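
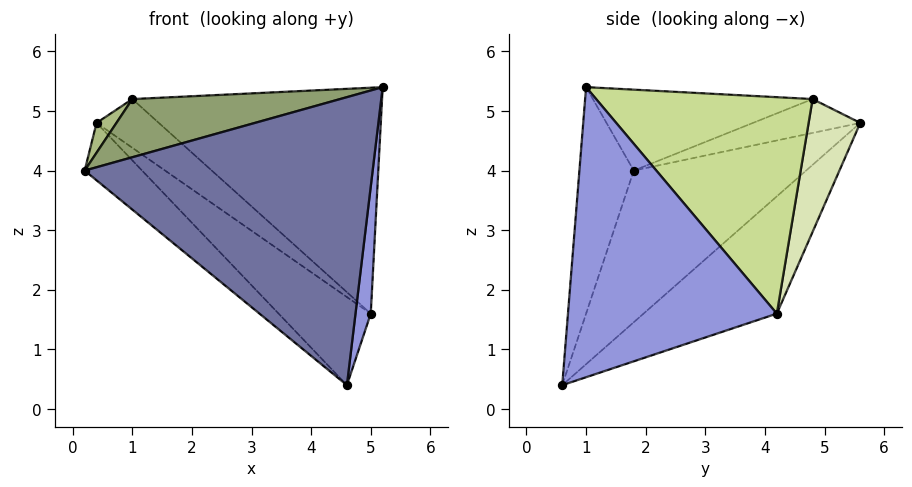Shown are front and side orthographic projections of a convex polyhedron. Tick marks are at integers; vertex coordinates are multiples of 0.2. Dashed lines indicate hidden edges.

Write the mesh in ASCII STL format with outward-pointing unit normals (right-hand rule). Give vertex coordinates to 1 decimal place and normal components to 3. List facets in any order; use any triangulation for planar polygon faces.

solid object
 facet normal -0.185 -0.978 0.100
  outer loop
   vertex 4.6 0.6 0.4
   vertex 5.2 1.0 5.4
   vertex 0.2 1.8 4.0
  endloop
 endfacet
 facet normal -0.588 0.196 -0.784
  outer loop
   vertex 4.6 0.6 0.4
   vertex 0.2 1.8 4.0
   vertex 0.4 5.6 4.8
  endloop
 endfacet
 facet normal 0.991 -0.072 -0.113
  outer loop
   vertex 5.0 4.2 1.6
   vertex 5.2 1.0 5.4
   vertex 4.6 0.6 0.4
  endloop
 endfacet
 facet normal -0.471 0.326 -0.820
  outer loop
   vertex 5.0 4.2 1.6
   vertex 4.6 0.6 0.4
   vertex 0.4 5.6 4.8
  endloop
 endfacet
 facet normal -0.300 -0.284 0.911
  outer loop
   vertex 1.0 4.8 5.2
   vertex 0.2 1.8 4.0
   vertex 5.2 1.0 5.4
  endloop
 endfacet
 facet normal -0.658 -0.122 0.743
  outer loop
   vertex 1.0 4.8 5.2
   vertex 0.4 5.6 4.8
   vertex 0.2 1.8 4.0
  endloop
 endfacet
 facet normal 0.561 0.647 0.516
  outer loop
   vertex 1.0 4.8 5.2
   vertex 5.2 1.0 5.4
   vertex 5.0 4.2 1.6
  endloop
 endfacet
 facet normal 0.552 0.665 0.503
  outer loop
   vertex 1.0 4.8 5.2
   vertex 5.0 4.2 1.6
   vertex 0.4 5.6 4.8
  endloop
 endfacet
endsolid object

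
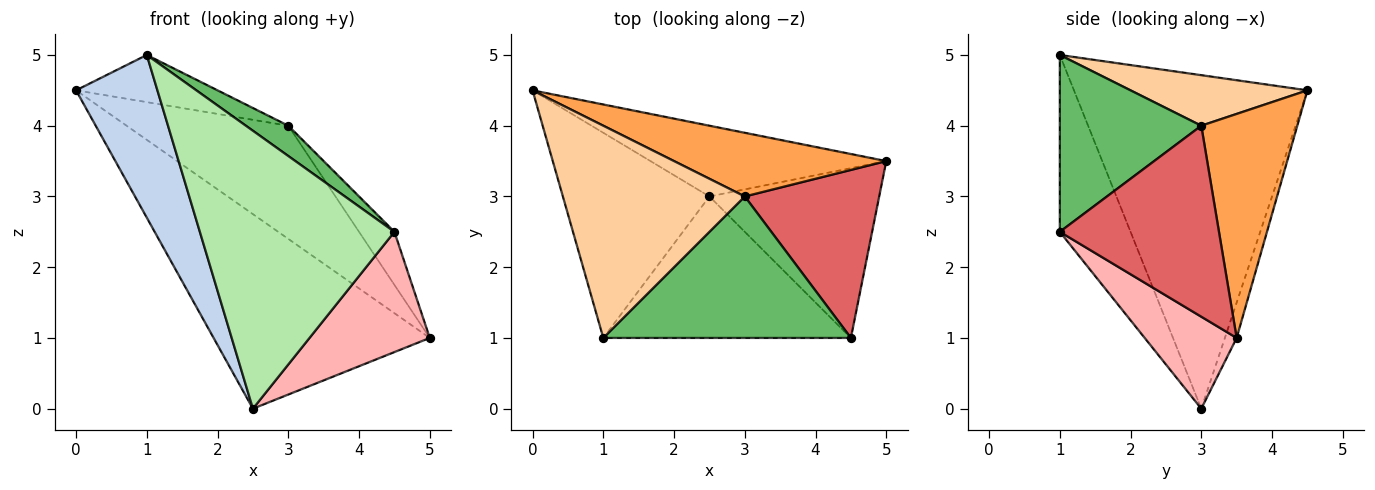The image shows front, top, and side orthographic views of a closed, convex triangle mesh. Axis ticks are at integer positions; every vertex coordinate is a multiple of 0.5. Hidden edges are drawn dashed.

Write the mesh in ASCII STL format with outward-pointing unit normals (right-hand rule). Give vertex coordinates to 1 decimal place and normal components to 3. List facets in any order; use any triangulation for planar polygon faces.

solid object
 facet normal -0.051 0.939 -0.341
  outer loop
   vertex 2.5 3.0 0.0
   vertex 0.0 4.5 4.5
   vertex 5.0 3.5 1.0
  endloop
 endfacet
 facet normal -0.872 -0.304 -0.383
  outer loop
   vertex 2.5 3.0 0.0
   vertex 1.0 1.0 5.0
   vertex 0.0 4.5 4.5
  endloop
 endfacet
 facet normal 0.460 0.774 0.435
  outer loop
   vertex 3.0 3.0 4.0
   vertex 5.0 3.5 1.0
   vertex 0.0 4.5 4.5
  endloop
 endfacet
 facet normal 0.262 0.209 0.942
  outer loop
   vertex 3.0 3.0 4.0
   vertex 0.0 4.5 4.5
   vertex 1.0 1.0 5.0
  endloop
 endfacet
 facet normal 0.573 -0.172 0.802
  outer loop
   vertex 4.5 1.0 2.5
   vertex 3.0 3.0 4.0
   vertex 1.0 1.0 5.0
  endloop
 endfacet
 facet normal -0.308 -0.848 -0.432
  outer loop
   vertex 4.5 1.0 2.5
   vertex 1.0 1.0 5.0
   vertex 2.5 3.0 0.0
  endloop
 endfacet
 facet normal 0.805 0.179 0.566
  outer loop
   vertex 4.5 1.0 2.5
   vertex 5.0 3.5 1.0
   vertex 3.0 3.0 4.0
  endloop
 endfacet
 facet normal 0.404 -0.529 -0.746
  outer loop
   vertex 4.5 1.0 2.5
   vertex 2.5 3.0 0.0
   vertex 5.0 3.5 1.0
  endloop
 endfacet
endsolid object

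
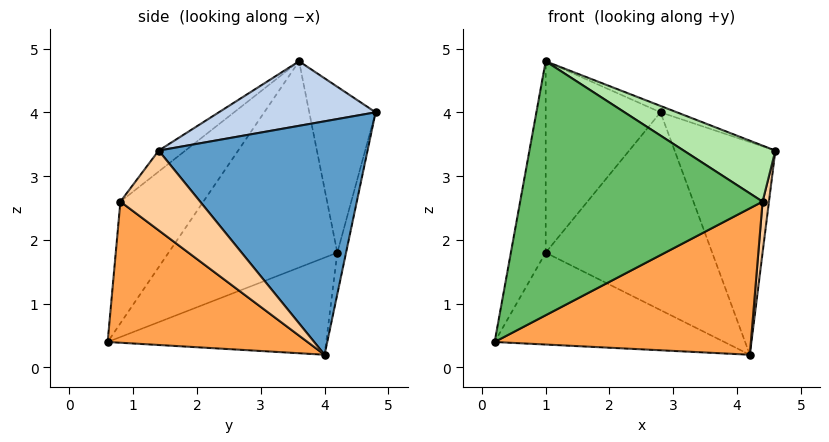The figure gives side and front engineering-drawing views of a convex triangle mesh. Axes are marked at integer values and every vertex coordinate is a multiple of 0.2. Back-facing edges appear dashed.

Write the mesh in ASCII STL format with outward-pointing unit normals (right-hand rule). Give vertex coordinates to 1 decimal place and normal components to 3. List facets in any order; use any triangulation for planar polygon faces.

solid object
 facet normal 0.876 0.422 0.234
  outer loop
   vertex 4.2 4.0 0.2
   vertex 2.8 4.8 4.0
   vertex 4.6 1.4 3.4
  endloop
 endfacet
 facet normal 0.383 0.040 0.923
  outer loop
   vertex 1.0 3.6 4.8
   vertex 4.6 1.4 3.4
   vertex 2.8 4.8 4.0
  endloop
 endfacet
 facet normal 0.413 -0.530 -0.741
  outer loop
   vertex 4.4 0.8 2.6
   vertex 0.2 0.6 0.4
   vertex 4.2 4.0 0.2
  endloop
 endfacet
 facet normal 0.979 -0.078 -0.186
  outer loop
   vertex 4.4 0.8 2.6
   vertex 4.2 4.0 0.2
   vertex 4.6 1.4 3.4
  endloop
 endfacet
 facet normal -0.265 -0.774 0.576
  outer loop
   vertex 4.4 0.8 2.6
   vertex 1.0 3.6 4.8
   vertex 0.2 0.6 0.4
  endloop
 endfacet
 facet normal -0.219 -0.753 0.620
  outer loop
   vertex 4.4 0.8 2.6
   vertex 4.6 1.4 3.4
   vertex 1.0 3.6 4.8
  endloop
 endfacet
 facet normal -0.388 0.408 -0.827
  outer loop
   vertex 1.0 4.2 1.8
   vertex 4.2 4.0 0.2
   vertex 0.2 0.6 0.4
  endloop
 endfacet
 facet normal -0.051 0.973 -0.224
  outer loop
   vertex 1.0 4.2 1.8
   vertex 2.8 4.8 4.0
   vertex 4.2 4.0 0.2
  endloop
 endfacet
 facet normal -0.979 0.202 0.040
  outer loop
   vertex 1.0 4.2 1.8
   vertex 0.2 0.6 0.4
   vertex 1.0 3.6 4.8
  endloop
 endfacet
 facet normal -0.493 0.853 0.171
  outer loop
   vertex 1.0 4.2 1.8
   vertex 1.0 3.6 4.8
   vertex 2.8 4.8 4.0
  endloop
 endfacet
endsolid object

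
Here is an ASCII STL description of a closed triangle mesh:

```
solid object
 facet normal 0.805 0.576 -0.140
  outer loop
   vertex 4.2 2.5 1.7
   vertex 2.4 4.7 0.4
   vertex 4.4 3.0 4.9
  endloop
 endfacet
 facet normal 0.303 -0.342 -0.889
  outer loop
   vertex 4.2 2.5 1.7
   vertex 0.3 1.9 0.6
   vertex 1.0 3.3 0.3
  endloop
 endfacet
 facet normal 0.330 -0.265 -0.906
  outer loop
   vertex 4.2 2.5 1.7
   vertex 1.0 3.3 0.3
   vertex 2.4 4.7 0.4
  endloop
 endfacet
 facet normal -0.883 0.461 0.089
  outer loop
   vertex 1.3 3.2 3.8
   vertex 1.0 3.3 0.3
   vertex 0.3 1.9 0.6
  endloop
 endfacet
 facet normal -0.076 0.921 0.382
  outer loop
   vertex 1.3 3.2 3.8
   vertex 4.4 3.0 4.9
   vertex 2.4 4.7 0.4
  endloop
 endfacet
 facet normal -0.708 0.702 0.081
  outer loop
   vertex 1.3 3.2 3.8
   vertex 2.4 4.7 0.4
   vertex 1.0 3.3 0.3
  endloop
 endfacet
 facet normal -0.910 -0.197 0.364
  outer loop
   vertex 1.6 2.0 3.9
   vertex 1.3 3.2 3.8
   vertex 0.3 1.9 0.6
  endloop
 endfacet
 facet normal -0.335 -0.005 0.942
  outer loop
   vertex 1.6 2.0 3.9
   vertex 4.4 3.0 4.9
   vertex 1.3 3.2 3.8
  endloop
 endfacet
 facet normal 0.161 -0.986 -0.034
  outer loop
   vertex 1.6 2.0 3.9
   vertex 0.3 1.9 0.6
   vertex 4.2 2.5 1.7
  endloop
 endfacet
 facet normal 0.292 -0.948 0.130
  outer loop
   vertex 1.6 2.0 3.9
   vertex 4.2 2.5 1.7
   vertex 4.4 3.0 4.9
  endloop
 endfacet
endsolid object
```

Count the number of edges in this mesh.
15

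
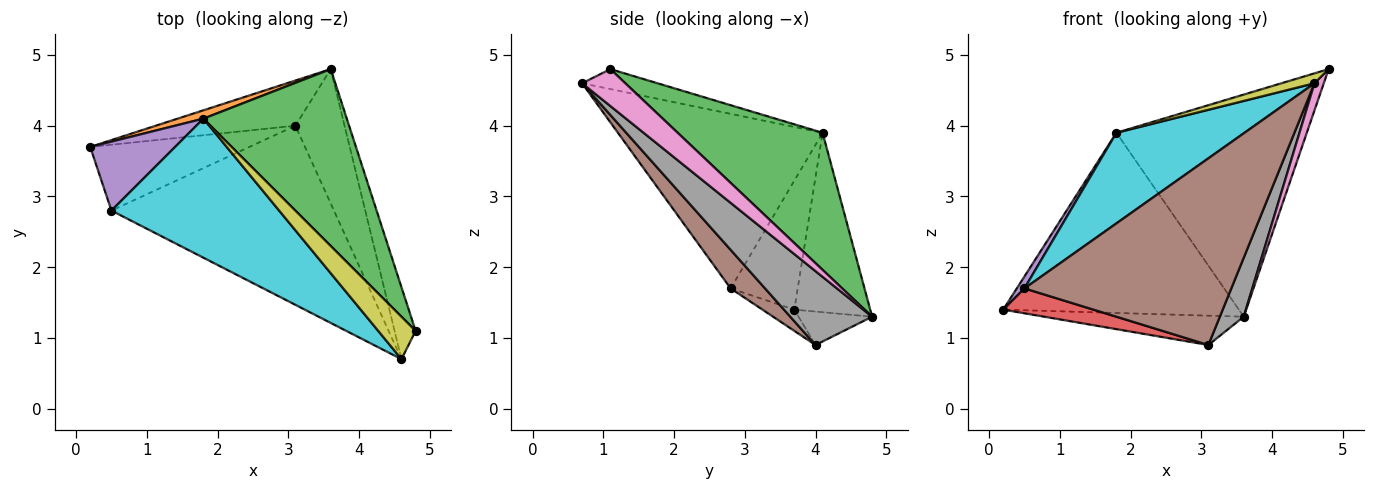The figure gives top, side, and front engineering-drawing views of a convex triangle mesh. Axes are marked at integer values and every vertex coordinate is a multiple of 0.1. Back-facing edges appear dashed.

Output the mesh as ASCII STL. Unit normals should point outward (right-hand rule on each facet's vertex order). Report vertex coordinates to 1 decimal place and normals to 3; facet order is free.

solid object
 facet normal -0.197 0.534 -0.822
  outer loop
   vertex 3.1 4.0 0.9
   vertex 0.2 3.7 1.4
   vertex 3.6 4.8 1.3
  endloop
 endfacet
 facet normal -0.306 0.951 0.044
  outer loop
   vertex 1.8 4.1 3.9
   vertex 3.6 4.8 1.3
   vertex 0.2 3.7 1.4
  endloop
 endfacet
 facet normal 0.512 0.672 0.535
  outer loop
   vertex 1.8 4.1 3.9
   vertex 4.8 1.1 4.8
   vertex 3.6 4.8 1.3
  endloop
 endfacet
 facet normal -0.124 -0.351 -0.928
  outer loop
   vertex 0.5 2.8 1.7
   vertex 0.2 3.7 1.4
   vertex 3.1 4.0 0.9
  endloop
 endfacet
 facet normal -0.832 -0.095 0.547
  outer loop
   vertex 0.5 2.8 1.7
   vertex 1.8 4.1 3.9
   vertex 0.2 3.7 1.4
  endloop
 endfacet
 facet normal 0.119 -0.716 -0.687
  outer loop
   vertex 4.6 0.7 4.6
   vertex 0.5 2.8 1.7
   vertex 3.1 4.0 0.9
  endloop
 endfacet
 facet normal 0.854 -0.184 -0.487
  outer loop
   vertex 4.6 0.7 4.6
   vertex 3.6 4.8 1.3
   vertex 4.8 1.1 4.8
  endloop
 endfacet
 facet normal 0.809 -0.236 -0.539
  outer loop
   vertex 4.6 0.7 4.6
   vertex 3.1 4.0 0.9
   vertex 3.6 4.8 1.3
  endloop
 endfacet
 facet normal -0.461 -0.202 0.864
  outer loop
   vertex 4.6 0.7 4.6
   vertex 4.8 1.1 4.8
   vertex 1.8 4.1 3.9
  endloop
 endfacet
 facet normal -0.657 -0.411 0.631
  outer loop
   vertex 4.6 0.7 4.6
   vertex 1.8 4.1 3.9
   vertex 0.5 2.8 1.7
  endloop
 endfacet
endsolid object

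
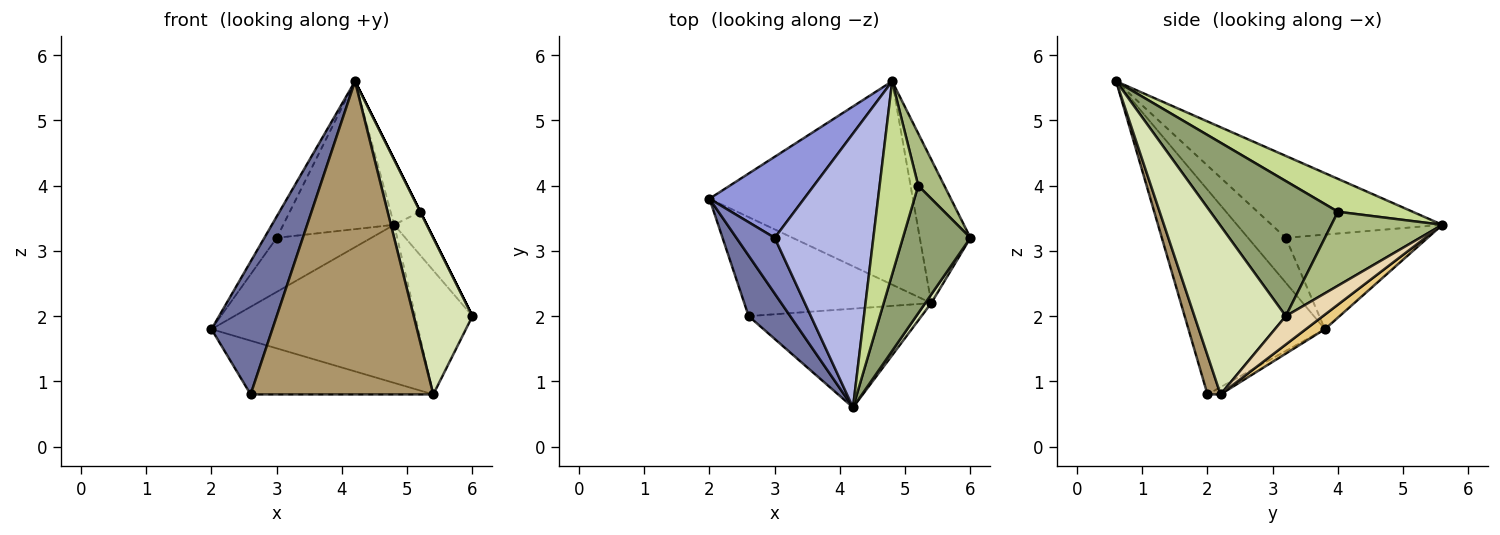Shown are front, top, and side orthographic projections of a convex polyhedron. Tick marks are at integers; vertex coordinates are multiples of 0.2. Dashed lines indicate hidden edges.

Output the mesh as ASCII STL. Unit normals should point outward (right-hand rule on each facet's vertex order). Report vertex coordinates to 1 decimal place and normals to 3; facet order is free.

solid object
 facet normal -0.898 -0.401 0.182
  outer loop
   vertex 2.6 2.0 0.8
   vertex 4.2 0.6 5.6
   vertex 2.0 3.8 1.8
  endloop
 endfacet
 facet normal -0.738 0.241 0.630
  outer loop
   vertex 3.0 3.2 3.2
   vertex 2.0 3.8 1.8
   vertex 4.2 0.6 5.6
  endloop
 endfacet
 facet normal -0.640 0.426 0.640
  outer loop
   vertex 3.0 3.2 3.2
   vertex 4.8 5.6 3.4
   vertex 2.0 3.8 1.8
  endloop
 endfacet
 facet normal -0.590 0.383 0.710
  outer loop
   vertex 3.0 3.2 3.2
   vertex 4.2 0.6 5.6
   vertex 4.8 5.6 3.4
  endloop
 endfacet
 facet normal 0.894 0.000 0.447
  outer loop
   vertex 5.2 4.0 3.6
   vertex 4.2 0.6 5.6
   vertex 6.0 3.2 2.0
  endloop
 endfacet
 facet normal 0.909 0.267 0.321
  outer loop
   vertex 5.2 4.0 3.6
   vertex 6.0 3.2 2.0
   vertex 4.8 5.6 3.4
  endloop
 endfacet
 facet normal 0.628 0.249 0.737
  outer loop
   vertex 5.2 4.0 3.6
   vertex 4.8 5.6 3.4
   vertex 4.2 0.6 5.6
  endloop
 endfacet
 facet normal 0.841 -0.541 0.030
  outer loop
   vertex 5.4 2.2 0.8
   vertex 6.0 3.2 2.0
   vertex 4.2 0.6 5.6
  endloop
 endfacet
 facet normal 0.068 -0.951 -0.300
  outer loop
   vertex 5.4 2.2 0.8
   vertex 4.2 0.6 5.6
   vertex 2.6 2.0 0.8
  endloop
 endfacet
 facet normal -0.034 0.477 -0.878
  outer loop
   vertex 5.4 2.2 0.8
   vertex 2.6 2.0 0.8
   vertex 2.0 3.8 1.8
  endloop
 endfacet
 facet normal 0.057 0.613 -0.788
  outer loop
   vertex 5.4 2.2 0.8
   vertex 2.0 3.8 1.8
   vertex 4.8 5.6 3.4
  endloop
 endfacet
 facet normal 0.391 0.602 -0.697
  outer loop
   vertex 5.4 2.2 0.8
   vertex 4.8 5.6 3.4
   vertex 6.0 3.2 2.0
  endloop
 endfacet
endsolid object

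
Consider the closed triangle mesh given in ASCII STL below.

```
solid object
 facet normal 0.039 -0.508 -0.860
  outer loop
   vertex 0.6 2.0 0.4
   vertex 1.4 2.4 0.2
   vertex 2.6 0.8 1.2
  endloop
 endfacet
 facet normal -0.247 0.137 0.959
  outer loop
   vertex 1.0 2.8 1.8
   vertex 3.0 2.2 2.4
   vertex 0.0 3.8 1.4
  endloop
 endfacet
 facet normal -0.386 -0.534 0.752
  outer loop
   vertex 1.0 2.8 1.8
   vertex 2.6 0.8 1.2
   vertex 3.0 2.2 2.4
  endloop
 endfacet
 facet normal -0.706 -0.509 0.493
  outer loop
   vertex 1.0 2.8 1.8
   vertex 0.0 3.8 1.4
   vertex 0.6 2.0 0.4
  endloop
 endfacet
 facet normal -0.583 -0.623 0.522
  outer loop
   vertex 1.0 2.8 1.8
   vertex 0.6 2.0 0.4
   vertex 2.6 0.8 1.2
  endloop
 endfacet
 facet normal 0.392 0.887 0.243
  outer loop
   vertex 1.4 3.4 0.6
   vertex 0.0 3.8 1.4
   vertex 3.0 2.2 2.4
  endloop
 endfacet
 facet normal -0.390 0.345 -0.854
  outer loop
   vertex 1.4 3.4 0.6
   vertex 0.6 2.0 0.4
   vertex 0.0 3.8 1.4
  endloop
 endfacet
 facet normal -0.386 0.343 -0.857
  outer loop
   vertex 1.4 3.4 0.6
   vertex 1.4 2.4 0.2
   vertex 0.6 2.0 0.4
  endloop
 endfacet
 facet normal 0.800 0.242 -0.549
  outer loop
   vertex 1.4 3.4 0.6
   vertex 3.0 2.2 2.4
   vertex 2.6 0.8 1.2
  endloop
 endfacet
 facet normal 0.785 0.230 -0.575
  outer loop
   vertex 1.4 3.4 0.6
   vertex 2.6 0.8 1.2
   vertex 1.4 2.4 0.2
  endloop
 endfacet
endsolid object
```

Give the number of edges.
15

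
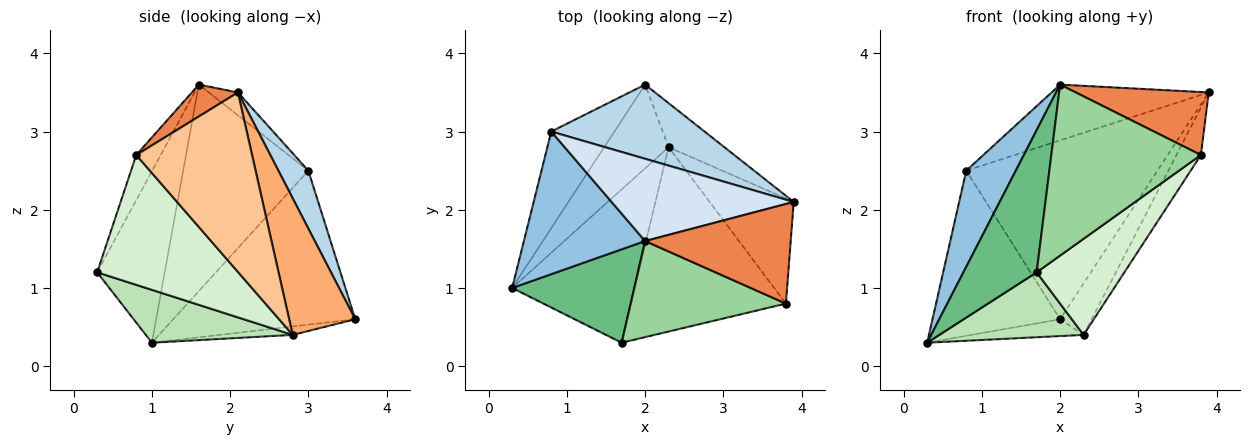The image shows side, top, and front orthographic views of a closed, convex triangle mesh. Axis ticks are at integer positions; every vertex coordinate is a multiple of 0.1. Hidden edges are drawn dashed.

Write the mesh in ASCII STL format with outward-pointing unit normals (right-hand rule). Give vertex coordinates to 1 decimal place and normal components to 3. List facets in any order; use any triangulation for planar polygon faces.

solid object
 facet normal -0.776 0.544 -0.318
  outer loop
   vertex 0.8 3.0 2.5
   vertex 2.0 3.6 0.6
   vertex 0.3 1.0 0.3
  endloop
 endfacet
 facet normal -0.816 -0.323 0.479
  outer loop
   vertex 0.8 3.0 2.5
   vertex 0.3 1.0 0.3
   vertex 2.0 1.6 3.6
  endloop
 endfacet
 facet normal 0.143 0.914 0.379
  outer loop
   vertex 0.8 3.0 2.5
   vertex 3.9 2.1 3.5
   vertex 2.0 3.6 0.6
  endloop
 endfacet
 facet normal -0.104 0.558 0.823
  outer loop
   vertex 0.8 3.0 2.5
   vertex 2.0 1.6 3.6
   vertex 3.9 2.1 3.5
  endloop
 endfacet
 facet normal 0.182 -0.525 0.831
  outer loop
   vertex 3.8 0.8 2.7
   vertex 3.9 2.1 3.5
   vertex 2.0 1.6 3.6
  endloop
 endfacet
 facet normal 0.847 0.404 -0.346
  outer loop
   vertex 2.3 2.8 0.4
   vertex 2.0 3.6 0.6
   vertex 3.9 2.1 3.5
  endloop
 endfacet
 facet normal 0.889 0.188 -0.417
  outer loop
   vertex 2.3 2.8 0.4
   vertex 3.9 2.1 3.5
   vertex 3.8 0.8 2.7
  endloop
 endfacet
 facet normal -0.127 0.195 -0.972
  outer loop
   vertex 2.3 2.8 0.4
   vertex 0.3 1.0 0.3
   vertex 2.0 3.6 0.6
  endloop
 endfacet
 facet normal -0.611 -0.662 0.435
  outer loop
   vertex 1.7 0.3 1.2
   vertex 2.0 1.6 3.6
   vertex 0.3 1.0 0.3
  endloop
 endfacet
 facet normal -0.141 -0.863 0.485
  outer loop
   vertex 1.7 0.3 1.2
   vertex 3.8 0.8 2.7
   vertex 2.0 1.6 3.6
  endloop
 endfacet
 facet normal 0.369 -0.362 -0.856
  outer loop
   vertex 1.7 0.3 1.2
   vertex 0.3 1.0 0.3
   vertex 2.3 2.8 0.4
  endloop
 endfacet
 facet normal 0.597 -0.371 -0.712
  outer loop
   vertex 1.7 0.3 1.2
   vertex 2.3 2.8 0.4
   vertex 3.8 0.8 2.7
  endloop
 endfacet
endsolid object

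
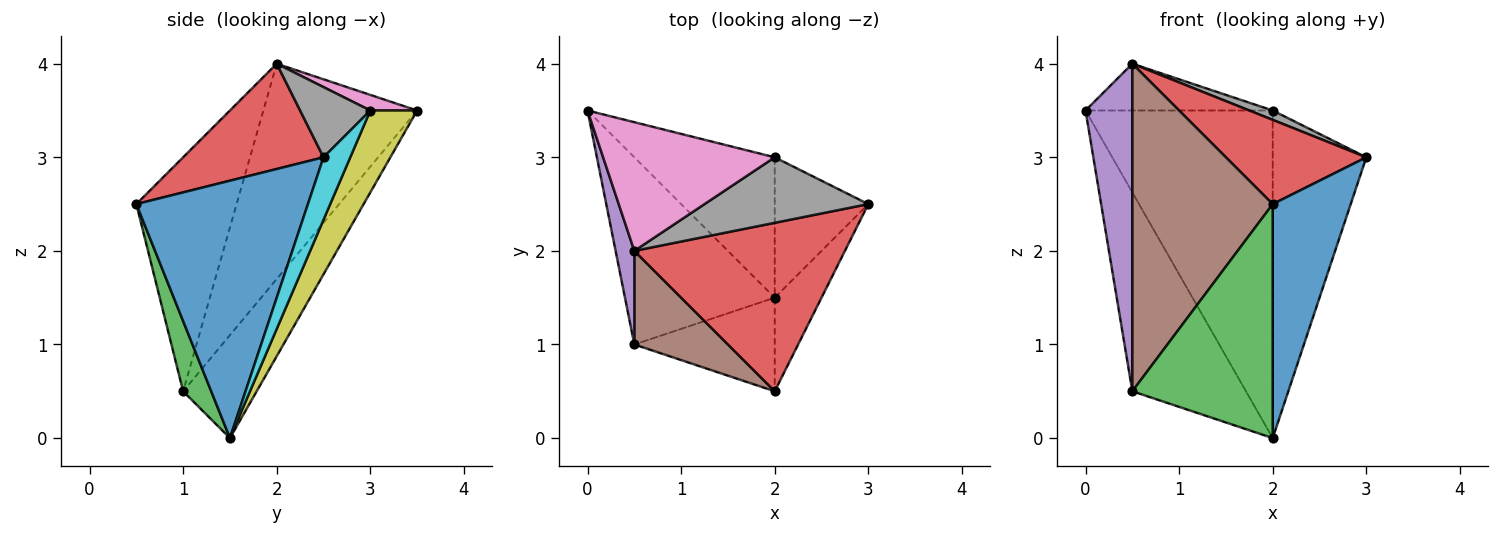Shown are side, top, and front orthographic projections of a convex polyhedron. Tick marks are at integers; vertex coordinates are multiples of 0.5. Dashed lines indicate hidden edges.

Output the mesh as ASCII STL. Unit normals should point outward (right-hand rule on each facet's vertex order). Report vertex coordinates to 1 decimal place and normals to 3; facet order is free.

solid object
 facet normal 0.898 -0.408 -0.163
  outer loop
   vertex 2.0 1.5 0.0
   vertex 3.0 2.5 3.0
   vertex 2.0 0.5 2.5
  endloop
 endfacet
 facet normal -0.426 0.659 -0.620
  outer loop
   vertex 0.5 1.0 0.5
   vertex 0.0 3.5 3.5
   vertex 2.0 1.5 0.0
  endloop
 endfacet
 facet normal 0.183 -0.913 -0.365
  outer loop
   vertex 0.5 1.0 0.5
   vertex 2.0 1.5 0.0
   vertex 2.0 0.5 2.5
  endloop
 endfacet
 facet normal 0.408 -0.408 0.816
  outer loop
   vertex 0.5 2.0 4.0
   vertex 2.0 0.5 2.5
   vertex 3.0 2.5 3.0
  endloop
 endfacet
 facet normal -0.953 -0.290 0.083
  outer loop
   vertex 0.5 2.0 4.0
   vertex 0.0 3.5 3.5
   vertex 0.5 1.0 0.5
  endloop
 endfacet
 facet normal -0.566 -0.793 0.226
  outer loop
   vertex 0.5 2.0 4.0
   vertex 0.5 1.0 0.5
   vertex 2.0 0.5 2.5
  endloop
 endfacet
 facet normal 0.085 0.341 0.936
  outer loop
   vertex 2.0 3.0 3.5
   vertex 0.0 3.5 3.5
   vertex 0.5 2.0 4.0
  endloop
 endfacet
 facet normal 0.391 -0.130 0.911
  outer loop
   vertex 2.0 3.0 3.5
   vertex 0.5 2.0 4.0
   vertex 3.0 2.5 3.0
  endloop
 endfacet
 facet normal 0.224 0.896 -0.384
  outer loop
   vertex 2.0 3.0 3.5
   vertex 2.0 1.5 0.0
   vertex 0.0 3.5 3.5
  endloop
 endfacet
 facet normal 0.254 0.889 -0.381
  outer loop
   vertex 2.0 3.0 3.5
   vertex 3.0 2.5 3.0
   vertex 2.0 1.5 0.0
  endloop
 endfacet
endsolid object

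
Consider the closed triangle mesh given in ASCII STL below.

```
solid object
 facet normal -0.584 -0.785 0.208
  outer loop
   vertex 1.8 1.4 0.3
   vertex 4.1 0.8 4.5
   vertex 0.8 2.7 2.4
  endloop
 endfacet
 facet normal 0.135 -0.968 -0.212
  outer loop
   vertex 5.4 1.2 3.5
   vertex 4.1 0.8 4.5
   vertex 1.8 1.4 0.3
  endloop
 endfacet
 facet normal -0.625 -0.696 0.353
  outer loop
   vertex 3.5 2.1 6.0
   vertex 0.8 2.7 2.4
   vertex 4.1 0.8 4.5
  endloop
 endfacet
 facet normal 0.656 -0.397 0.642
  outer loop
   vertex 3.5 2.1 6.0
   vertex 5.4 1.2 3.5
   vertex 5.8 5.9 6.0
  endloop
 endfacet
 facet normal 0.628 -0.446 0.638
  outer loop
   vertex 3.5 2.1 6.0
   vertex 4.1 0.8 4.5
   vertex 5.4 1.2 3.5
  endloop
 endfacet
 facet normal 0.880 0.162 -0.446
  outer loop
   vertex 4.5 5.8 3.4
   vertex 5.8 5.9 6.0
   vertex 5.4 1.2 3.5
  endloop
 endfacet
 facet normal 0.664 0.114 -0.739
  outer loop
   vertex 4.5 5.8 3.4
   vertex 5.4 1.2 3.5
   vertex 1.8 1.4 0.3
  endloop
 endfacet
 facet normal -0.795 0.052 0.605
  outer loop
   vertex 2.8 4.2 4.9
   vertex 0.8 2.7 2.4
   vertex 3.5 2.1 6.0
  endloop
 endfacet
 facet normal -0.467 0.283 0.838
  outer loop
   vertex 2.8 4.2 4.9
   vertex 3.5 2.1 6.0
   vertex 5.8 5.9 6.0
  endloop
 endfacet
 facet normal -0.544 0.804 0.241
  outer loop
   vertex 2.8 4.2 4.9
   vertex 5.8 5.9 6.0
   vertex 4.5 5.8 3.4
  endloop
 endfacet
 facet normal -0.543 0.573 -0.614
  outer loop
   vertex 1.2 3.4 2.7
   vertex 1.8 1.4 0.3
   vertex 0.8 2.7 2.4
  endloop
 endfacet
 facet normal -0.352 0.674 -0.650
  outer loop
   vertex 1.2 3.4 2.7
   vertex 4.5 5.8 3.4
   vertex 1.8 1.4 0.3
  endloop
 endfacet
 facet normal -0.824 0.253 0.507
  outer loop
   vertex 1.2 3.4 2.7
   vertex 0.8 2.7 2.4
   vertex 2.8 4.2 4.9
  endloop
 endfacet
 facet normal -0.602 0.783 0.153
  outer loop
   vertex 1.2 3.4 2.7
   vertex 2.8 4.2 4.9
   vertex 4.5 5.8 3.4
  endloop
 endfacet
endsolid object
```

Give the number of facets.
14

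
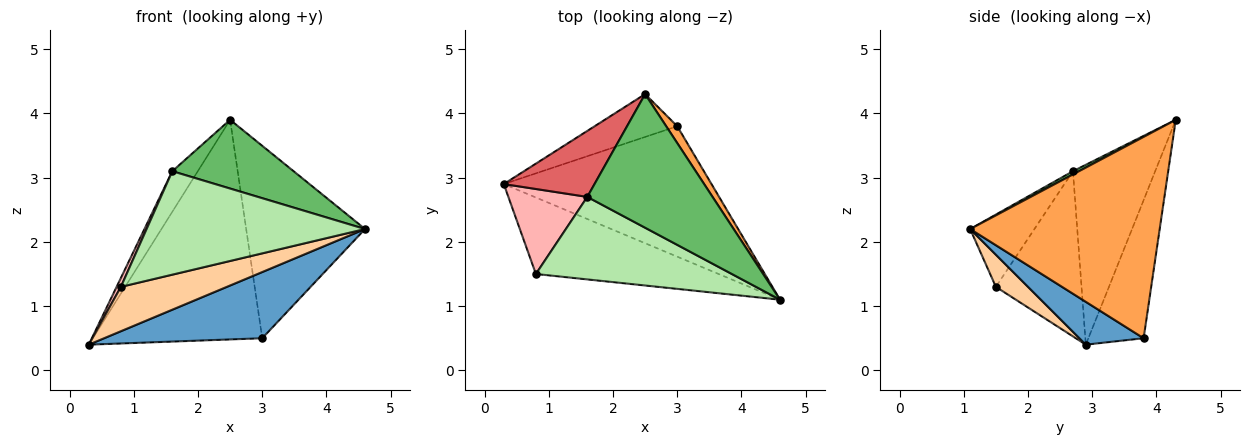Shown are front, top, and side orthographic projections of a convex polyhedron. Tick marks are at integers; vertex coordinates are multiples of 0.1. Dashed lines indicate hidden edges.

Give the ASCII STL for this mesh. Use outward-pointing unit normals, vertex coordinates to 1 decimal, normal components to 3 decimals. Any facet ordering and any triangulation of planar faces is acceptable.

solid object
 facet normal 0.181 -0.445 -0.877
  outer loop
   vertex 3.0 3.8 0.5
   vertex 4.6 1.1 2.2
   vertex 0.3 2.9 0.4
  endloop
 endfacet
 facet normal -0.305 0.935 -0.182
  outer loop
   vertex 3.0 3.8 0.5
   vertex 0.3 2.9 0.4
   vertex 2.5 4.3 3.9
  endloop
 endfacet
 facet normal 0.846 0.531 0.046
  outer loop
   vertex 3.0 3.8 0.5
   vertex 2.5 4.3 3.9
   vertex 4.6 1.1 2.2
  endloop
 endfacet
 facet normal 0.150 -0.496 -0.855
  outer loop
   vertex 0.8 1.5 1.3
   vertex 0.3 2.9 0.4
   vertex 4.6 1.1 2.2
  endloop
 endfacet
 facet normal 0.023 -0.457 0.889
  outer loop
   vertex 1.6 2.7 3.1
   vertex 4.6 1.1 2.2
   vertex 2.5 4.3 3.9
  endloop
 endfacet
 facet normal -0.224 -0.762 0.608
  outer loop
   vertex 1.6 2.7 3.1
   vertex 0.8 1.5 1.3
   vertex 4.6 1.1 2.2
  endloop
 endfacet
 facet normal -0.860 0.267 0.434
  outer loop
   vertex 1.6 2.7 3.1
   vertex 2.5 4.3 3.9
   vertex 0.3 2.9 0.4
  endloop
 endfacet
 facet normal -0.901 -0.045 0.431
  outer loop
   vertex 1.6 2.7 3.1
   vertex 0.3 2.9 0.4
   vertex 0.8 1.5 1.3
  endloop
 endfacet
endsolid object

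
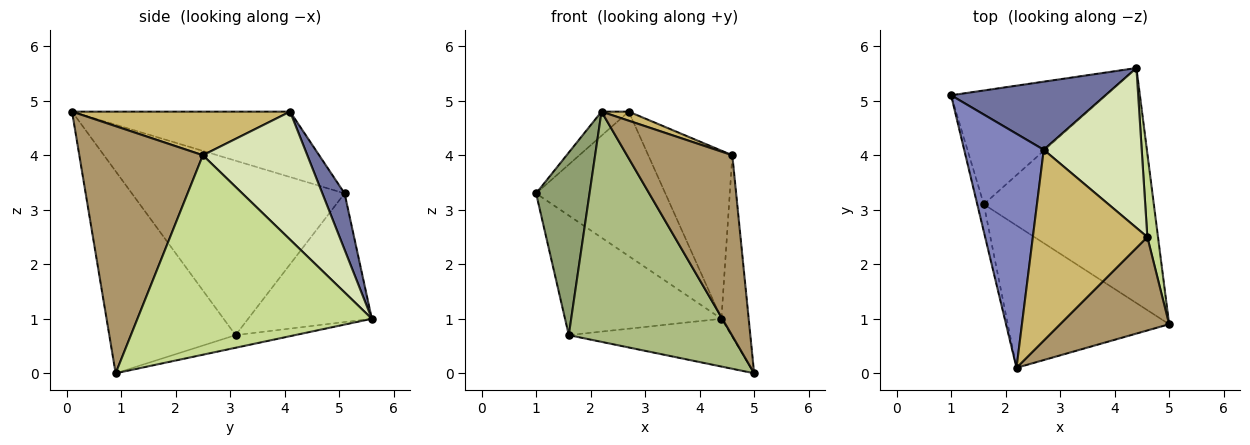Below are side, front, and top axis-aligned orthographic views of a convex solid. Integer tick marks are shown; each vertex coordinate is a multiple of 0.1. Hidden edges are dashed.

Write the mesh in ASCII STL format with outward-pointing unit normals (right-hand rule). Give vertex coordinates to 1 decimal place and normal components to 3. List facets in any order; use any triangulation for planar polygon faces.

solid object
 facet normal 0.154 0.894 0.422
  outer loop
   vertex 2.7 4.1 4.8
   vertex 4.4 5.6 1.0
   vertex 1.0 5.1 3.3
  endloop
 endfacet
 facet normal -0.633 0.079 0.770
  outer loop
   vertex 2.7 4.1 4.8
   vertex 1.0 5.1 3.3
   vertex 2.2 0.1 4.8
  endloop
 endfacet
 facet normal -0.497 0.629 -0.598
  outer loop
   vertex 1.6 3.1 0.7
   vertex 1.0 5.1 3.3
   vertex 4.4 5.6 1.0
  endloop
 endfacet
 facet normal -0.073 0.199 -0.977
  outer loop
   vertex 1.6 3.1 0.7
   vertex 4.4 5.6 1.0
   vertex 5.0 0.9 0.0
  endloop
 endfacet
 facet normal -0.969 -0.244 -0.036
  outer loop
   vertex 1.6 3.1 0.7
   vertex 2.2 0.1 4.8
   vertex 1.0 5.1 3.3
  endloop
 endfacet
 facet normal -0.550 -0.710 -0.439
  outer loop
   vertex 1.6 3.1 0.7
   vertex 5.0 0.9 0.0
   vertex 2.2 0.1 4.8
  endloop
 endfacet
 facet normal 0.992 0.115 0.053
  outer loop
   vertex 4.6 2.5 4.0
   vertex 5.0 0.9 0.0
   vertex 4.4 5.6 1.0
  endloop
 endfacet
 facet normal 0.669 0.539 0.512
  outer loop
   vertex 4.6 2.5 4.0
   vertex 4.4 5.6 1.0
   vertex 2.7 4.1 4.8
  endloop
 endfacet
 facet normal 0.721 -0.615 0.318
  outer loop
   vertex 4.6 2.5 4.0
   vertex 2.2 0.1 4.8
   vertex 5.0 0.9 0.0
  endloop
 endfacet
 facet normal 0.356 -0.044 0.934
  outer loop
   vertex 4.6 2.5 4.0
   vertex 2.7 4.1 4.8
   vertex 2.2 0.1 4.8
  endloop
 endfacet
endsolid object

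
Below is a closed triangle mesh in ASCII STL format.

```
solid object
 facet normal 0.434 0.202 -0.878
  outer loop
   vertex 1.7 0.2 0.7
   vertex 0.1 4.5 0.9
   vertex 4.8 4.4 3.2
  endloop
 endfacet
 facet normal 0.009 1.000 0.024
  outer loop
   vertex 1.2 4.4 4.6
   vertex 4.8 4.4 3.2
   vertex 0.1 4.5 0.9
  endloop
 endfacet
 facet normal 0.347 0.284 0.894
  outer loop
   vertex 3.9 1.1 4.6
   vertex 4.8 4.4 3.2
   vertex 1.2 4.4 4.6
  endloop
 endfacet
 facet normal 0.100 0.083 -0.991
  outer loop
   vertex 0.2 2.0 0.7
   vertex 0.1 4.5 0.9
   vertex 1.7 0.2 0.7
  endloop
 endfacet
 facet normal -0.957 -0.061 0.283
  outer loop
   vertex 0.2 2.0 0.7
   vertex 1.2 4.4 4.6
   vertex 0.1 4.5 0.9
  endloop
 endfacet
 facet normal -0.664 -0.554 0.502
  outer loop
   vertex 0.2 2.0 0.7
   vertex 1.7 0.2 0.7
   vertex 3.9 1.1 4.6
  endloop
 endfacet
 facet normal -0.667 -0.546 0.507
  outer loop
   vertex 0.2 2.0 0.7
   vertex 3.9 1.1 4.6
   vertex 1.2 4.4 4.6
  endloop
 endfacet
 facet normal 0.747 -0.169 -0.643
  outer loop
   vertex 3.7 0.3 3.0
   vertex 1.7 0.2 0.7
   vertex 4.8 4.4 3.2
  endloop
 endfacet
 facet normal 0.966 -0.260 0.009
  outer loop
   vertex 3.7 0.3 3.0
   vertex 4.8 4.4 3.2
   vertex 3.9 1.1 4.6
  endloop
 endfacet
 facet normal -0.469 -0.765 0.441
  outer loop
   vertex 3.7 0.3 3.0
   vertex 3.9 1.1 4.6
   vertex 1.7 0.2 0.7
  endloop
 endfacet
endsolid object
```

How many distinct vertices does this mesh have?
7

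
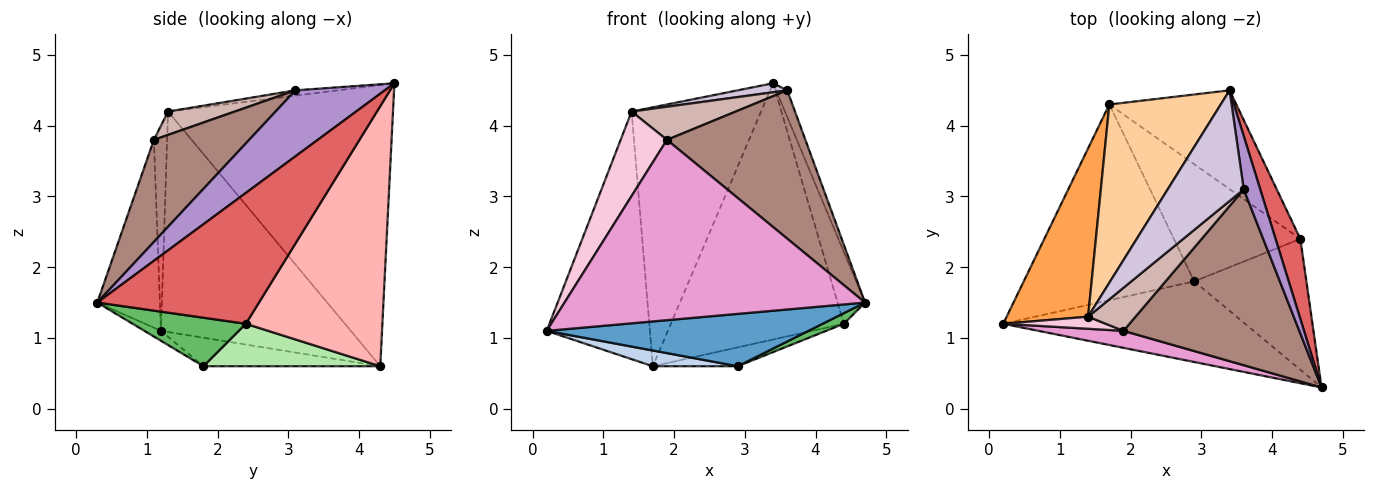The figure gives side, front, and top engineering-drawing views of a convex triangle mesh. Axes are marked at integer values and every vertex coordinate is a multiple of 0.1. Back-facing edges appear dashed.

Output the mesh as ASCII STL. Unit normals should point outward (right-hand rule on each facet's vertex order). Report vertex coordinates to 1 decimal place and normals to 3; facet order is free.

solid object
 facet normal -0.034 -0.544 -0.838
  outer loop
   vertex 2.9 1.8 0.6
   vertex 4.7 0.3 1.5
   vertex 0.2 1.2 1.1
  endloop
 endfacet
 facet normal -0.165 -0.079 -0.983
  outer loop
   vertex 1.7 4.3 0.6
   vertex 2.9 1.8 0.6
   vertex 0.2 1.2 1.1
  endloop
 endfacet
 facet normal -0.836 0.454 0.309
  outer loop
   vertex 1.4 1.3 4.2
   vertex 1.7 4.3 0.6
   vertex 0.2 1.2 1.1
  endloop
 endfacet
 facet normal -0.820 0.472 0.325
  outer loop
   vertex 1.4 1.3 4.2
   vertex 3.4 4.5 4.6
   vertex 1.7 4.3 0.6
  endloop
 endfacet
 facet normal 0.396 -0.074 -0.915
  outer loop
   vertex 4.4 2.4 1.2
   vertex 4.7 0.3 1.5
   vertex 2.9 1.8 0.6
  endloop
 endfacet
 facet normal 0.314 0.151 -0.937
  outer loop
   vertex 4.4 2.4 1.2
   vertex 2.9 1.8 0.6
   vertex 1.7 4.3 0.6
  endloop
 endfacet
 facet normal 0.969 0.165 0.183
  outer loop
   vertex 4.4 2.4 1.2
   vertex 3.4 4.5 4.6
   vertex 4.7 0.3 1.5
  endloop
 endfacet
 facet normal 0.593 0.751 -0.290
  outer loop
   vertex 4.4 2.4 1.2
   vertex 1.7 4.3 0.6
   vertex 3.4 4.5 4.6
  endloop
 endfacet
 facet normal 0.963 0.120 0.241
  outer loop
   vertex 3.6 3.1 4.5
   vertex 4.7 0.3 1.5
   vertex 3.4 4.5 4.6
  endloop
 endfacet
 facet normal -0.069 -0.081 0.994
  outer loop
   vertex 3.6 3.1 4.5
   vertex 3.4 4.5 4.6
   vertex 1.4 1.3 4.2
  endloop
 endfacet
 facet normal 0.406 -0.589 0.699
  outer loop
   vertex 1.9 1.1 3.8
   vertex 4.7 0.3 1.5
   vertex 3.6 3.1 4.5
  endloop
 endfacet
 facet normal 0.364 -0.568 0.739
  outer loop
   vertex 1.9 1.1 3.8
   vertex 3.6 3.1 4.5
   vertex 1.4 1.3 4.2
  endloop
 endfacet
 facet normal -0.203 -0.975 0.092
  outer loop
   vertex 1.9 1.1 3.8
   vertex 0.2 1.2 1.1
   vertex 4.7 0.3 1.5
  endloop
 endfacet
 facet normal -0.272 -0.953 0.136
  outer loop
   vertex 1.9 1.1 3.8
   vertex 1.4 1.3 4.2
   vertex 0.2 1.2 1.1
  endloop
 endfacet
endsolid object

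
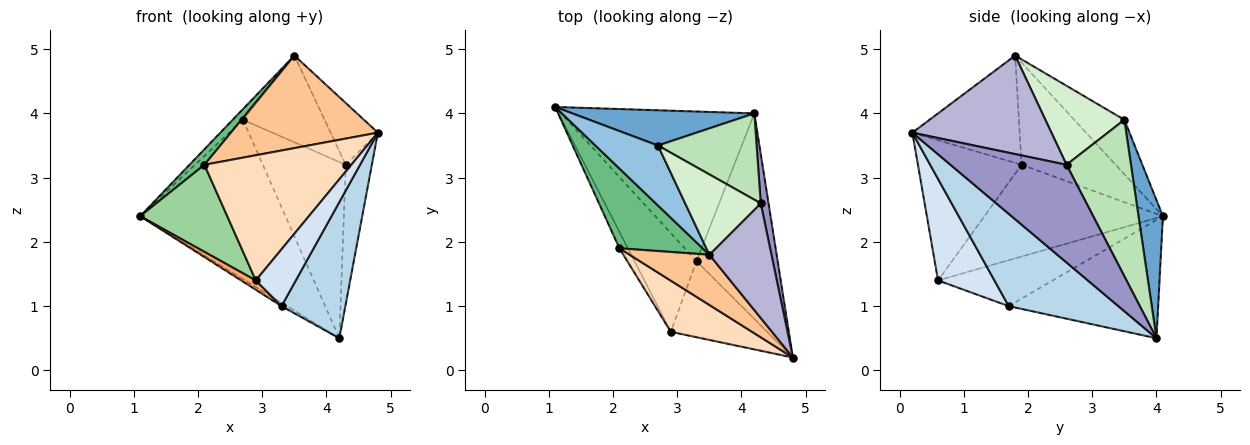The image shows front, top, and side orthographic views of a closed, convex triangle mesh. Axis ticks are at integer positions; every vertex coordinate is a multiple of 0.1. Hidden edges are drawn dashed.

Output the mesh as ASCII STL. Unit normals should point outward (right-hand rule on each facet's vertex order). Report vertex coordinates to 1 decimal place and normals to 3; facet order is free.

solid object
 facet normal 0.162 0.964 0.213
  outer loop
   vertex 2.7 3.5 3.9
   vertex 4.2 4.0 0.5
   vertex 1.1 4.1 2.4
  endloop
 endfacet
 facet normal -0.651 0.133 0.747
  outer loop
   vertex 2.7 3.5 3.9
   vertex 1.1 4.1 2.4
   vertex 3.5 1.8 4.9
  endloop
 endfacet
 facet normal 0.688 -0.401 -0.605
  outer loop
   vertex 3.3 1.7 1.0
   vertex 4.2 4.0 0.5
   vertex 4.8 0.2 3.7
  endloop
 endfacet
 facet normal 0.645 -0.457 -0.612
  outer loop
   vertex 3.3 1.7 1.0
   vertex 4.8 0.2 3.7
   vertex 2.9 0.6 1.4
  endloop
 endfacet
 facet normal -0.522 0.019 -0.853
  outer loop
   vertex 3.3 1.7 1.0
   vertex 1.1 4.1 2.4
   vertex 4.2 4.0 0.5
  endloop
 endfacet
 facet normal -0.593 -0.076 -0.802
  outer loop
   vertex 3.3 1.7 1.0
   vertex 2.9 0.6 1.4
   vertex 1.1 4.1 2.4
  endloop
 endfacet
 facet normal -0.540 -0.740 0.401
  outer loop
   vertex 2.1 1.9 3.2
   vertex 4.8 0.2 3.7
   vertex 3.5 1.8 4.9
  endloop
 endfacet
 facet normal -0.547 -0.775 0.317
  outer loop
   vertex 2.1 1.9 3.2
   vertex 2.9 0.6 1.4
   vertex 4.8 0.2 3.7
  endloop
 endfacet
 facet normal -0.770 -0.122 0.627
  outer loop
   vertex 2.1 1.9 3.2
   vertex 3.5 1.8 4.9
   vertex 1.1 4.1 2.4
  endloop
 endfacet
 facet normal -0.896 -0.437 -0.082
  outer loop
   vertex 2.1 1.9 3.2
   vertex 1.1 4.1 2.4
   vertex 2.9 0.6 1.4
  endloop
 endfacet
 facet normal 0.572 0.737 0.361
  outer loop
   vertex 4.3 2.6 3.2
   vertex 4.2 4.0 0.5
   vertex 2.7 3.5 3.9
  endloop
 endfacet
 facet normal 0.579 0.598 0.554
  outer loop
   vertex 4.3 2.6 3.2
   vertex 2.7 3.5 3.9
   vertex 3.5 1.8 4.9
  endloop
 endfacet
 facet normal 0.973 0.219 0.077
  outer loop
   vertex 4.3 2.6 3.2
   vertex 4.8 0.2 3.7
   vertex 4.2 4.0 0.5
  endloop
 endfacet
 facet normal 0.813 0.276 0.513
  outer loop
   vertex 4.3 2.6 3.2
   vertex 3.5 1.8 4.9
   vertex 4.8 0.2 3.7
  endloop
 endfacet
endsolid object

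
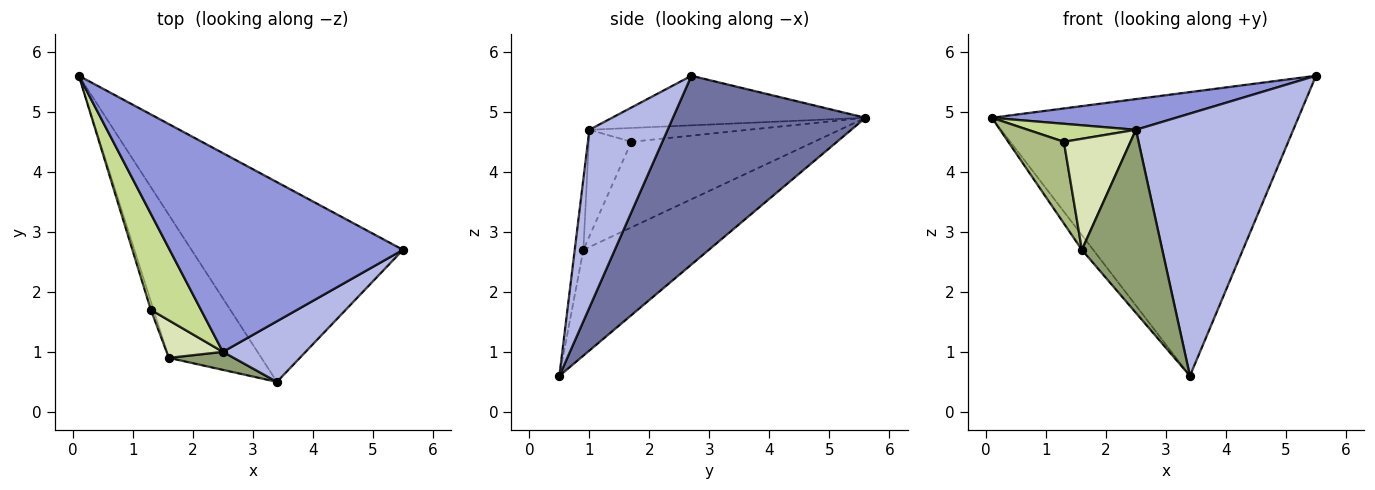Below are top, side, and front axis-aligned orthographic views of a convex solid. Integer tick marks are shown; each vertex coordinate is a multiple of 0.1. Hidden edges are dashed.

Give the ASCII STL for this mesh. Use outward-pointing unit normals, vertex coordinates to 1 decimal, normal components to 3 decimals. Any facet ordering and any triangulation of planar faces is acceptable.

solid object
 facet normal 0.457 0.727 -0.512
  outer loop
   vertex 3.4 0.5 0.6
   vertex 0.1 5.6 4.9
   vertex 5.5 2.7 5.6
  endloop
 endfacet
 facet normal -0.751 0.068 -0.657
  outer loop
   vertex 1.6 0.9 2.7
   vertex 0.1 5.6 4.9
   vertex 3.4 0.5 0.6
  endloop
 endfacet
 facet normal -0.206 -0.149 0.967
  outer loop
   vertex 2.5 1.0 4.7
   vertex 5.5 2.7 5.6
   vertex 0.1 5.6 4.9
  endloop
 endfacet
 facet normal 0.436 -0.877 0.203
  outer loop
   vertex 2.5 1.0 4.7
   vertex 3.4 0.5 0.6
   vertex 5.5 2.7 5.6
  endloop
 endfacet
 facet normal -0.106 -0.990 0.097
  outer loop
   vertex 2.5 1.0 4.7
   vertex 1.6 0.9 2.7
   vertex 3.4 0.5 0.6
  endloop
 endfacet
 facet normal -0.956 -0.291 -0.030
  outer loop
   vertex 1.3 1.7 4.5
   vertex 0.1 5.6 4.9
   vertex 1.6 0.9 2.7
  endloop
 endfacet
 facet normal -0.262 -0.178 0.949
  outer loop
   vertex 1.3 1.7 4.5
   vertex 2.5 1.0 4.7
   vertex 0.1 5.6 4.9
  endloop
 endfacet
 facet normal -0.518 -0.810 0.274
  outer loop
   vertex 1.3 1.7 4.5
   vertex 1.6 0.9 2.7
   vertex 2.5 1.0 4.7
  endloop
 endfacet
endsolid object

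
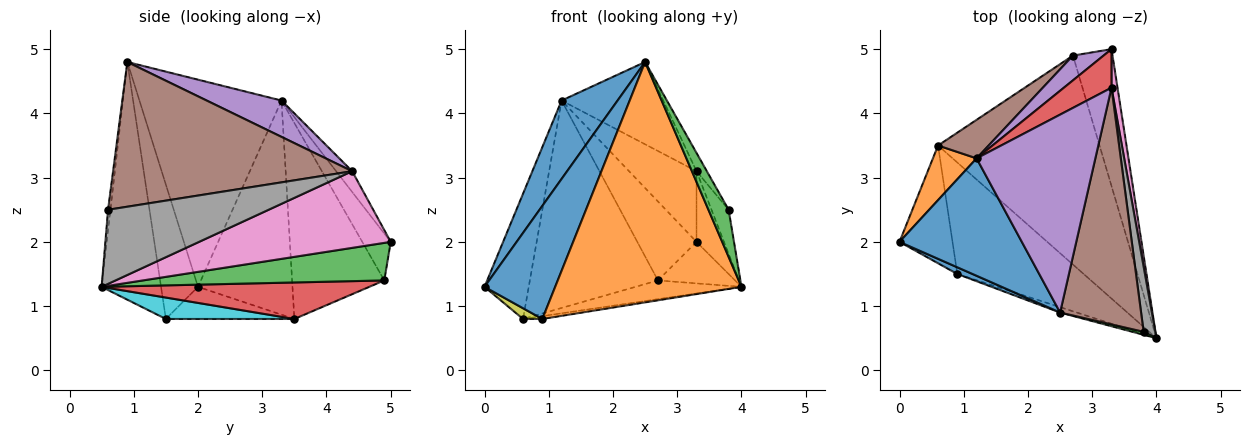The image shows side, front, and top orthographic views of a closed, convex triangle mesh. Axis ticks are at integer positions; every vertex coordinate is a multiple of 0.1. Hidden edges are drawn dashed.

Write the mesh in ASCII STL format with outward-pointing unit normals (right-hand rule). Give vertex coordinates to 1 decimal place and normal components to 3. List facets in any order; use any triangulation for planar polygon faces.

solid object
 facet normal -0.815 -0.321 0.481
  outer loop
   vertex 1.2 3.3 4.2
   vertex 0.0 2.0 1.3
   vertex 2.5 0.9 4.8
  endloop
 endfacet
 facet normal -0.891 0.417 0.182
  outer loop
   vertex 0.6 3.5 0.8
   vertex 0.0 2.0 1.3
   vertex 1.2 3.3 4.2
  endloop
 endfacet
 facet normal -0.117 -0.991 0.063
  outer loop
   vertex 3.8 0.6 2.5
   vertex 2.5 0.9 4.8
   vertex 4.0 0.5 1.3
  endloop
 endfacet
 facet normal -0.205 0.859 0.469
  outer loop
   vertex 3.3 4.4 3.1
   vertex 3.3 5.0 2.0
   vertex 1.2 3.3 4.2
  endloop
 endfacet
 facet normal 0.272 0.369 0.889
  outer loop
   vertex 3.3 4.4 3.1
   vertex 1.2 3.3 4.2
   vertex 2.5 0.9 4.8
  endloop
 endfacet
 facet normal 0.872 0.038 0.488
  outer loop
   vertex 3.3 4.4 3.1
   vertex 2.5 0.9 4.8
   vertex 3.8 0.6 2.5
  endloop
 endfacet
 facet normal 0.987 0.142 0.077
  outer loop
   vertex 3.3 4.4 3.1
   vertex 4.0 0.5 1.3
   vertex 3.3 5.0 2.0
  endloop
 endfacet
 facet normal 0.982 0.105 0.155
  outer loop
   vertex 3.3 4.4 3.1
   vertex 3.8 0.6 2.5
   vertex 4.0 0.5 1.3
  endloop
 endfacet
 facet normal -0.517 -0.078 -0.853
  outer loop
   vertex 0.9 1.5 0.8
   vertex 0.0 2.0 1.3
   vertex 0.6 3.5 0.8
  endloop
 endfacet
 facet normal 0.167 0.025 -0.986
  outer loop
   vertex 0.9 1.5 0.8
   vertex 0.6 3.5 0.8
   vertex 4.0 0.5 1.3
  endloop
 endfacet
 facet normal -0.463 -0.885 0.052
  outer loop
   vertex 0.9 1.5 0.8
   vertex 2.5 0.9 4.8
   vertex 0.0 2.0 1.3
  endloop
 endfacet
 facet normal -0.304 -0.952 -0.021
  outer loop
   vertex 0.9 1.5 0.8
   vertex 4.0 0.5 1.3
   vertex 2.5 0.9 4.8
  endloop
 endfacet
 facet normal 0.672 0.215 -0.708
  outer loop
   vertex 2.7 4.9 1.4
   vertex 3.3 5.0 2.0
   vertex 4.0 0.5 1.3
  endloop
 endfacet
 facet normal 0.220 0.087 -0.972
  outer loop
   vertex 2.7 4.9 1.4
   vertex 4.0 0.5 1.3
   vertex 0.6 3.5 0.8
  endloop
 endfacet
 facet normal -0.417 0.867 0.272
  outer loop
   vertex 2.7 4.9 1.4
   vertex 1.2 3.3 4.2
   vertex 3.3 5.0 2.0
  endloop
 endfacet
 facet normal -0.578 0.803 0.149
  outer loop
   vertex 2.7 4.9 1.4
   vertex 0.6 3.5 0.8
   vertex 1.2 3.3 4.2
  endloop
 endfacet
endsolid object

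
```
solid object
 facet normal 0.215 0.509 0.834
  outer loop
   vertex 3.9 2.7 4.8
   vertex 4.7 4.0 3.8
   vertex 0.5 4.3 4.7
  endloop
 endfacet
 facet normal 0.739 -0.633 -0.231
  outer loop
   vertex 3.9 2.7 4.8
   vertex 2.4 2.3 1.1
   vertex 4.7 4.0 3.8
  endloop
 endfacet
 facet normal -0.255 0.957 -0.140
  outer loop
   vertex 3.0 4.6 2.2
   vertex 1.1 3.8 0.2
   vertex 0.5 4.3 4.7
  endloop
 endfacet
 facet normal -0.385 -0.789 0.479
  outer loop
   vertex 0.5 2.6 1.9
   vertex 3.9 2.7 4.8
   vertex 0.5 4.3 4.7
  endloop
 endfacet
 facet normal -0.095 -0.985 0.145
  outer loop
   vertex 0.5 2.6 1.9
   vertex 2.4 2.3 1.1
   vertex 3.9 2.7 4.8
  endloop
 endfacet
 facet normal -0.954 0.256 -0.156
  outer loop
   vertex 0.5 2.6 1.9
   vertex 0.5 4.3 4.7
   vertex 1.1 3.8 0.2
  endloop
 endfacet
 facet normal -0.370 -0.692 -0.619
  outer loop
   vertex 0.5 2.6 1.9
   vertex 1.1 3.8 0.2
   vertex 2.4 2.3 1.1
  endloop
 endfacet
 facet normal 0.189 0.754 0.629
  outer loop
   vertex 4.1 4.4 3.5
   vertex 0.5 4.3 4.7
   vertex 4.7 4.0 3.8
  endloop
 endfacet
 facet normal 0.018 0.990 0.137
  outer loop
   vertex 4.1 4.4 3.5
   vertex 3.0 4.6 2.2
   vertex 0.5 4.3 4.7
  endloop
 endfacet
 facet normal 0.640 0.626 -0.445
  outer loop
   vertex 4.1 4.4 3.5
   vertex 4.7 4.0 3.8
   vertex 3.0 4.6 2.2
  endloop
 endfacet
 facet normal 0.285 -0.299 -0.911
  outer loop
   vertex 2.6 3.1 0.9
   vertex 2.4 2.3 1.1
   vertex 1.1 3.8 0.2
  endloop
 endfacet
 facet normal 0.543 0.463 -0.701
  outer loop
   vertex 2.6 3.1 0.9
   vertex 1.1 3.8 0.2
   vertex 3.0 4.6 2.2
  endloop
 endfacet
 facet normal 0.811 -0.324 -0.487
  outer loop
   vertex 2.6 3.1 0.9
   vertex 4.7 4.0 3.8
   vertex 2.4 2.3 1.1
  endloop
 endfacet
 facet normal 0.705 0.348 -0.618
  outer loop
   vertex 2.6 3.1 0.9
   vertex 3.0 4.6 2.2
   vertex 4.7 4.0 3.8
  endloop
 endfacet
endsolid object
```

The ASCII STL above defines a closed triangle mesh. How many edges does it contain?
21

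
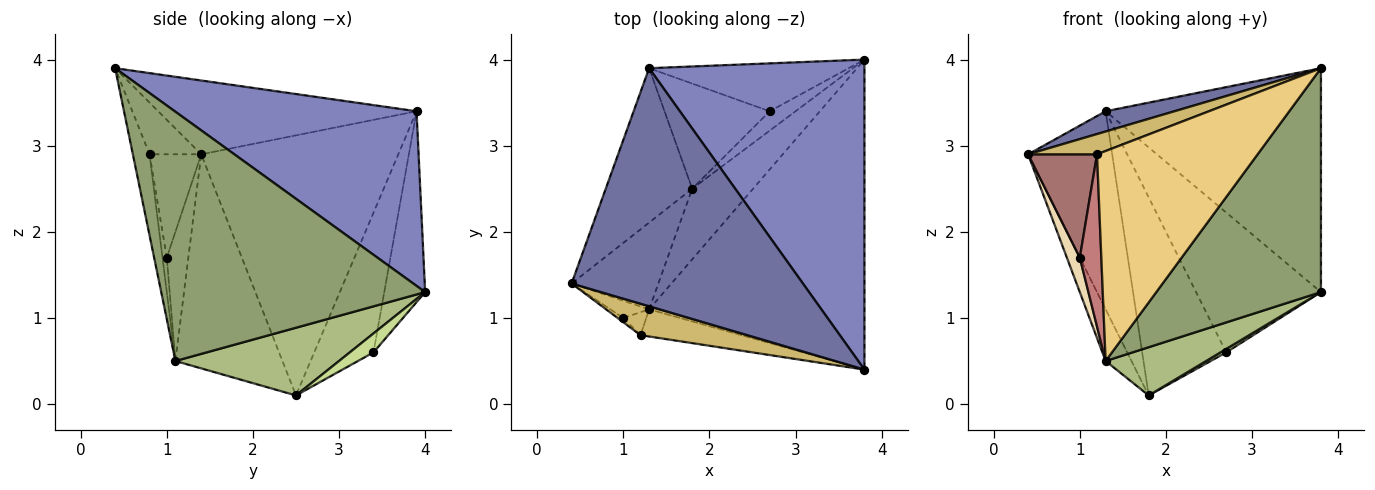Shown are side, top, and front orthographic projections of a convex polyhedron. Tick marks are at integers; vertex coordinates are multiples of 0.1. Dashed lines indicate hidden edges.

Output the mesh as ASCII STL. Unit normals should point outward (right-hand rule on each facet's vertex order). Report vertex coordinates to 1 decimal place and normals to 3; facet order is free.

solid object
 facet normal -0.303 -0.081 0.950
  outer loop
   vertex 1.3 3.9 3.4
   vertex 0.4 1.4 2.9
   vertex 3.8 0.4 3.9
  endloop
 endfacet
 facet normal 0.549 0.489 0.677
  outer loop
   vertex 1.3 3.9 3.4
   vertex 3.8 0.4 3.9
   vertex 3.8 4.0 1.3
  endloop
 endfacet
 facet normal -0.880 0.375 -0.292
  outer loop
   vertex 1.3 3.9 3.4
   vertex 1.8 2.5 0.1
   vertex 0.4 1.4 2.9
  endloop
 endfacet
 facet normal -0.904 0.218 -0.366
  outer loop
   vertex 1.3 1.1 0.5
   vertex 0.4 1.4 2.9
   vertex 1.8 2.5 0.1
  endloop
 endfacet
 facet normal 0.684 -0.427 -0.591
  outer loop
   vertex 1.3 1.1 0.5
   vertex 3.8 4.0 1.3
   vertex 3.8 0.4 3.9
  endloop
 endfacet
 facet normal 0.676 -0.415 -0.608
  outer loop
   vertex 1.3 1.1 0.5
   vertex 1.8 2.5 0.1
   vertex 3.8 4.0 1.3
  endloop
 endfacet
 facet normal 0.585 -0.142 -0.798
  outer loop
   vertex 2.7 3.4 0.6
   vertex 3.8 4.0 1.3
   vertex 1.8 2.5 0.1
  endloop
 endfacet
 facet normal -0.296 0.904 -0.309
  outer loop
   vertex 2.7 3.4 0.6
   vertex 1.3 3.9 3.4
   vertex 3.8 4.0 1.3
  endloop
 endfacet
 facet normal -0.529 0.750 -0.398
  outer loop
   vertex 2.7 3.4 0.6
   vertex 1.8 2.5 0.1
   vertex 1.3 3.9 3.4
  endloop
 endfacet
 facet normal -0.377 -0.502 0.778
  outer loop
   vertex 1.2 0.8 2.9
   vertex 3.8 0.4 3.9
   vertex 0.4 1.4 2.9
  endloop
 endfacet
 facet normal -0.103 -0.986 -0.128
  outer loop
   vertex 1.2 0.8 2.9
   vertex 1.3 1.1 0.5
   vertex 3.8 0.4 3.9
  endloop
 endfacet
 facet normal -0.830 -0.498 -0.249
  outer loop
   vertex 1.0 1.0 1.7
   vertex 0.4 1.4 2.9
   vertex 1.3 1.1 0.5
  endloop
 endfacet
 facet normal -0.600 -0.800 -0.033
  outer loop
   vertex 1.0 1.0 1.7
   vertex 1.2 0.8 2.9
   vertex 0.4 1.4 2.9
  endloop
 endfacet
 facet normal -0.194 -0.972 -0.130
  outer loop
   vertex 1.0 1.0 1.7
   vertex 1.3 1.1 0.5
   vertex 1.2 0.8 2.9
  endloop
 endfacet
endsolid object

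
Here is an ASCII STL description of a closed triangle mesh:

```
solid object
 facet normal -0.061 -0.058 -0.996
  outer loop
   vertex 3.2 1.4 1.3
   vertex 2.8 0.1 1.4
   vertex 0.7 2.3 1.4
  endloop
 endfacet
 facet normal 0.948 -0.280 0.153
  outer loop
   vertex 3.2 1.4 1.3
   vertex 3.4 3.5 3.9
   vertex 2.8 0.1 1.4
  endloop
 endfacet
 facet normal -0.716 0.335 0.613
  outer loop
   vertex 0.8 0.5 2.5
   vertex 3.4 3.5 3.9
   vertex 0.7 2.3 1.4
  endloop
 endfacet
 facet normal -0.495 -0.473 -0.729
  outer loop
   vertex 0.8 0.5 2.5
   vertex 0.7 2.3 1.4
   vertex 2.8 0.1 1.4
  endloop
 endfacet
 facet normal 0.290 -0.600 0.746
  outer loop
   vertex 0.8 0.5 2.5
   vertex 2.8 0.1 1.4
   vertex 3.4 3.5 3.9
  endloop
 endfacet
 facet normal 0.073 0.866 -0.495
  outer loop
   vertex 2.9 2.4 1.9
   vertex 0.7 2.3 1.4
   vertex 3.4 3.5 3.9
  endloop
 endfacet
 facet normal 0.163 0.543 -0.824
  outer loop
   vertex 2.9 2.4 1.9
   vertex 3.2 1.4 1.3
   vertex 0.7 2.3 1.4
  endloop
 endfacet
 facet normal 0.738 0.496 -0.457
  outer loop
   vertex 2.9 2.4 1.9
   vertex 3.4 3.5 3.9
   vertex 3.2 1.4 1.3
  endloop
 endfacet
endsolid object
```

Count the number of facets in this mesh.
8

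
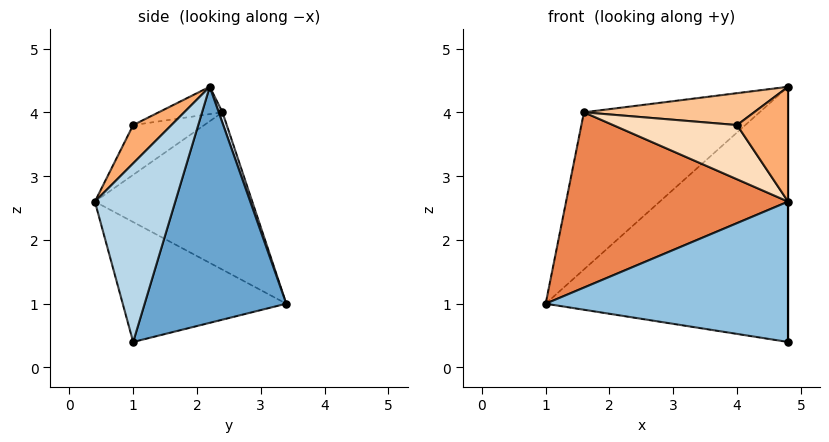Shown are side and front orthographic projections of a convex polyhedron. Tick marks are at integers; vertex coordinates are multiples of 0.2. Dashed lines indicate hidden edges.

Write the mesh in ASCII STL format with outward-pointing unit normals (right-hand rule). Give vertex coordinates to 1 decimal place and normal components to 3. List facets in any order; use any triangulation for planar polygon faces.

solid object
 facet normal 0.488 0.836 -0.251
  outer loop
   vertex 4.8 2.2 4.4
   vertex 4.8 1.0 0.4
   vertex 1.0 3.4 1.0
  endloop
 endfacet
 facet normal -0.546 -0.809 -0.221
  outer loop
   vertex 4.8 0.4 2.6
   vertex 1.0 3.4 1.0
   vertex 4.8 1.0 0.4
  endloop
 endfacet
 facet normal 1.000 0.000 0.000
  outer loop
   vertex 4.8 0.4 2.6
   vertex 4.8 1.0 0.4
   vertex 4.8 2.2 4.4
  endloop
 endfacet
 facet normal 0.020 0.950 0.313
  outer loop
   vertex 1.6 2.4 4.0
   vertex 4.8 2.2 4.4
   vertex 1.0 3.4 1.0
  endloop
 endfacet
 facet normal -0.571 -0.806 -0.154
  outer loop
   vertex 1.6 2.4 4.0
   vertex 1.0 3.4 1.0
   vertex 4.8 0.4 2.6
  endloop
 endfacet
 facet normal 0.469 -0.625 0.625
  outer loop
   vertex 4.0 1.0 3.8
   vertex 4.8 0.4 2.6
   vertex 4.8 2.2 4.4
  endloop
 endfacet
 facet normal -0.138 -0.368 0.920
  outer loop
   vertex 4.0 1.0 3.8
   vertex 4.8 2.2 4.4
   vertex 1.6 2.4 4.0
  endloop
 endfacet
 facet normal -0.495 -0.863 0.102
  outer loop
   vertex 4.0 1.0 3.8
   vertex 1.6 2.4 4.0
   vertex 4.8 0.4 2.6
  endloop
 endfacet
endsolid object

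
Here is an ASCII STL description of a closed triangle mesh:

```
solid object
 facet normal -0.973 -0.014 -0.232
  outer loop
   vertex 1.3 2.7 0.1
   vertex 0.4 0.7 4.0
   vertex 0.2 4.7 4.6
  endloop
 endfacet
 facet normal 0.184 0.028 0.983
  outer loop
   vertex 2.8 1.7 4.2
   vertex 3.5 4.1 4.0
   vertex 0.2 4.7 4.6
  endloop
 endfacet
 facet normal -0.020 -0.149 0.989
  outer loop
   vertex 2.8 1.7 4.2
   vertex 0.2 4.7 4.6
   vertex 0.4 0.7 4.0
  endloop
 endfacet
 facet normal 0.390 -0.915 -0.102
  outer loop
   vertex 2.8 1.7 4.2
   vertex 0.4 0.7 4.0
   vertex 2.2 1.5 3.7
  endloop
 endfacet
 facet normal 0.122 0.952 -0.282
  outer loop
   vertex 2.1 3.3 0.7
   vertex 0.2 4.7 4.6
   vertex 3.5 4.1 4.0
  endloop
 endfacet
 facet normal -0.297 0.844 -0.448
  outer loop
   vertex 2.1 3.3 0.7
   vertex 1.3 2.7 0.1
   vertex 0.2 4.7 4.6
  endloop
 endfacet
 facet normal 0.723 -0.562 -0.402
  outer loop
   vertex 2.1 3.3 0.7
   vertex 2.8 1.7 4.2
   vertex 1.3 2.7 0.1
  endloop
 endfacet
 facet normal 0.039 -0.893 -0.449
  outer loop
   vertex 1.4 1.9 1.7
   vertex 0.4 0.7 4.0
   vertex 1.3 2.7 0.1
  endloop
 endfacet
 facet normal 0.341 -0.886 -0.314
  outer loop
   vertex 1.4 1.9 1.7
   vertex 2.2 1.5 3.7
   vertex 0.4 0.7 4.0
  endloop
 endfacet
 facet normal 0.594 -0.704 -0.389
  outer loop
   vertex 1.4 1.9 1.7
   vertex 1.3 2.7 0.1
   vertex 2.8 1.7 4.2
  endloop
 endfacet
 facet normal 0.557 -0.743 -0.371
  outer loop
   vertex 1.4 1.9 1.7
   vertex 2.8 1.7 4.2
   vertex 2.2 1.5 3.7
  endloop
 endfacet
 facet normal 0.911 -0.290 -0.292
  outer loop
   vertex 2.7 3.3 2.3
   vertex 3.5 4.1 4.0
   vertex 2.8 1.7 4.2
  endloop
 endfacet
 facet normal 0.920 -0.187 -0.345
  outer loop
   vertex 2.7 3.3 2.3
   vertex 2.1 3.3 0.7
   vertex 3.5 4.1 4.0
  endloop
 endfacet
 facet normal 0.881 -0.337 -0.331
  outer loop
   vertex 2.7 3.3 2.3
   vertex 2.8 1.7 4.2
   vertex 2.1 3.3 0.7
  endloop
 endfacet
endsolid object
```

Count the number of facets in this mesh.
14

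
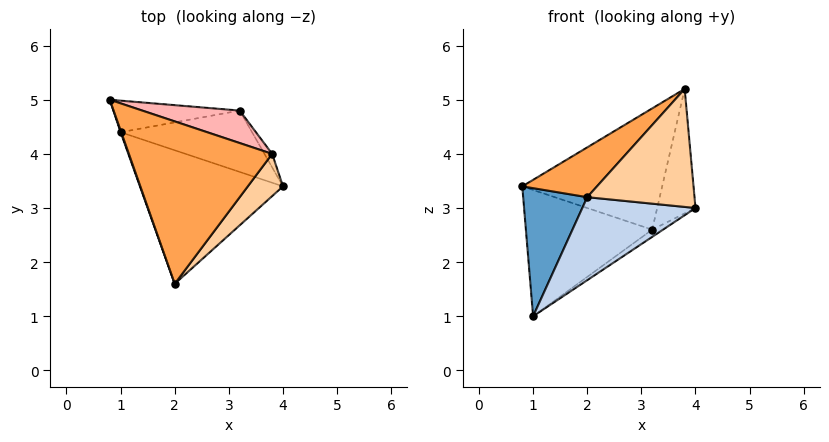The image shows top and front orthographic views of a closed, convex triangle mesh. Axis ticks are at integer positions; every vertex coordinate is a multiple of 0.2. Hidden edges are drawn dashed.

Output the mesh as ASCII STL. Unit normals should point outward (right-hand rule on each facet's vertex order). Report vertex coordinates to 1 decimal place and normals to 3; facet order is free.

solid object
 facet normal -0.943 -0.333 0.005
  outer loop
   vertex 1.0 4.4 1.0
   vertex 2.0 1.6 3.2
   vertex 0.8 5.0 3.4
  endloop
 endfacet
 facet normal 0.364 -0.492 -0.791
  outer loop
   vertex 1.0 4.4 1.0
   vertex 4.0 3.4 3.0
   vertex 2.0 1.6 3.2
  endloop
 endfacet
 facet normal -0.557 -0.243 0.794
  outer loop
   vertex 3.8 4.0 5.2
   vertex 0.8 5.0 3.4
   vertex 2.0 1.6 3.2
  endloop
 endfacet
 facet normal 0.661 -0.706 0.253
  outer loop
   vertex 3.8 4.0 5.2
   vertex 2.0 1.6 3.2
   vertex 4.0 3.4 3.0
  endloop
 endfacet
 facet normal 0.574 0.096 -0.813
  outer loop
   vertex 3.2 4.8 2.6
   vertex 4.0 3.4 3.0
   vertex 1.0 4.4 1.0
  endloop
 endfacet
 facet normal 0.873 0.484 -0.053
  outer loop
   vertex 3.2 4.8 2.6
   vertex 3.8 4.0 5.2
   vertex 4.0 3.4 3.0
  endloop
 endfacet
 facet normal 0.000 0.970 -0.243
  outer loop
   vertex 3.2 4.8 2.6
   vertex 1.0 4.4 1.0
   vertex 0.8 5.0 3.4
  endloop
 endfacet
 facet normal 0.164 0.953 0.255
  outer loop
   vertex 3.2 4.8 2.6
   vertex 0.8 5.0 3.4
   vertex 3.8 4.0 5.2
  endloop
 endfacet
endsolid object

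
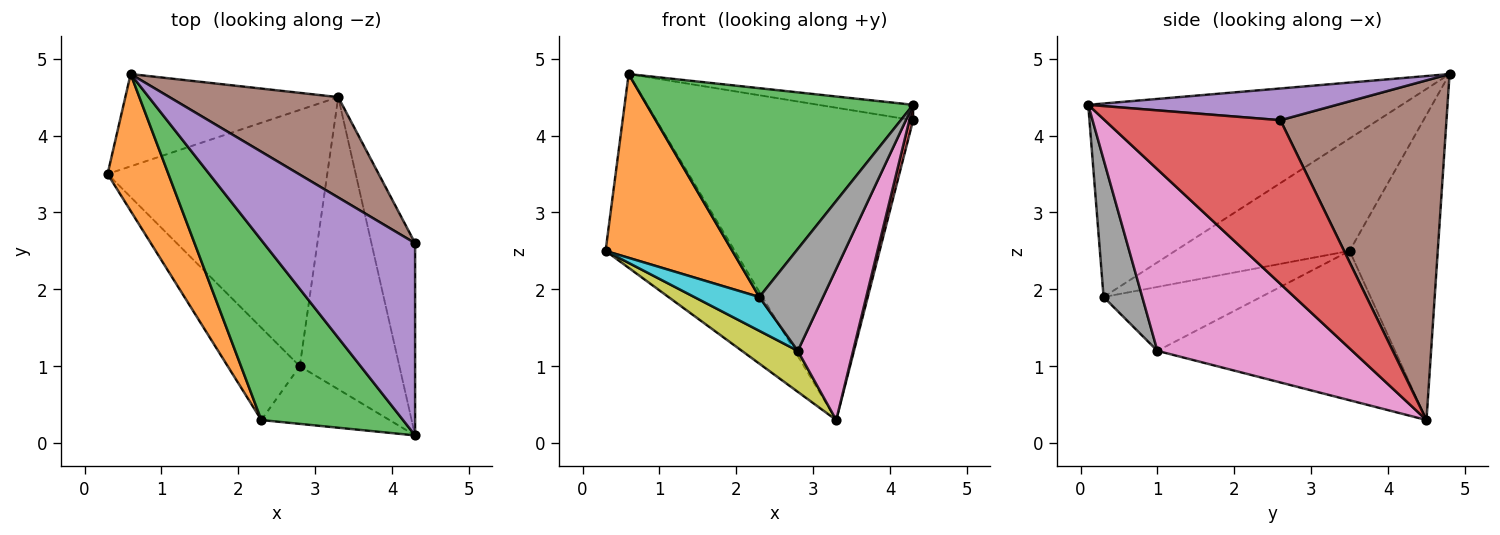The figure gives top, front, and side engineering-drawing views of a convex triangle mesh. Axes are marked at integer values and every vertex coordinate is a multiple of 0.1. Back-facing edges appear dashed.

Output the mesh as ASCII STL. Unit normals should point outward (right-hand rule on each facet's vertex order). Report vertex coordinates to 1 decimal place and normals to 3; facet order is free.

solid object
 facet normal -0.525 0.769 -0.366
  outer loop
   vertex 0.6 4.8 4.8
   vertex 3.3 4.5 0.3
   vertex 0.3 3.5 2.5
  endloop
 endfacet
 facet normal -0.741 -0.538 0.401
  outer loop
   vertex 2.3 0.3 1.9
   vertex 0.6 4.8 4.8
   vertex 0.3 3.5 2.5
  endloop
 endfacet
 facet normal -0.666 -0.565 0.487
  outer loop
   vertex 2.3 0.3 1.9
   vertex 4.3 0.1 4.4
   vertex 0.6 4.8 4.8
  endloop
 endfacet
 facet normal 0.966 -0.021 -0.258
  outer loop
   vertex 4.3 2.6 4.2
   vertex 4.3 0.1 4.4
   vertex 3.3 4.5 0.3
  endloop
 endfacet
 facet normal 0.205 0.078 0.976
  outer loop
   vertex 4.3 2.6 4.2
   vertex 0.6 4.8 4.8
   vertex 4.3 0.1 4.4
  endloop
 endfacet
 facet normal 0.524 0.811 0.261
  outer loop
   vertex 4.3 2.6 4.2
   vertex 3.3 4.5 0.3
   vertex 0.6 4.8 4.8
  endloop
 endfacet
 facet normal 0.851 -0.242 -0.467
  outer loop
   vertex 2.8 1.0 1.2
   vertex 3.3 4.5 0.3
   vertex 4.3 0.1 4.4
  endloop
 endfacet
 facet normal 0.467 -0.769 -0.435
  outer loop
   vertex 2.8 1.0 1.2
   vertex 4.3 0.1 4.4
   vertex 2.3 0.3 1.9
  endloop
 endfacet
 facet normal -0.557 -0.131 -0.820
  outer loop
   vertex 2.8 1.0 1.2
   vertex 0.3 3.5 2.5
   vertex 3.3 4.5 0.3
  endloop
 endfacet
 facet normal -0.640 -0.265 -0.722
  outer loop
   vertex 2.8 1.0 1.2
   vertex 2.3 0.3 1.9
   vertex 0.3 3.5 2.5
  endloop
 endfacet
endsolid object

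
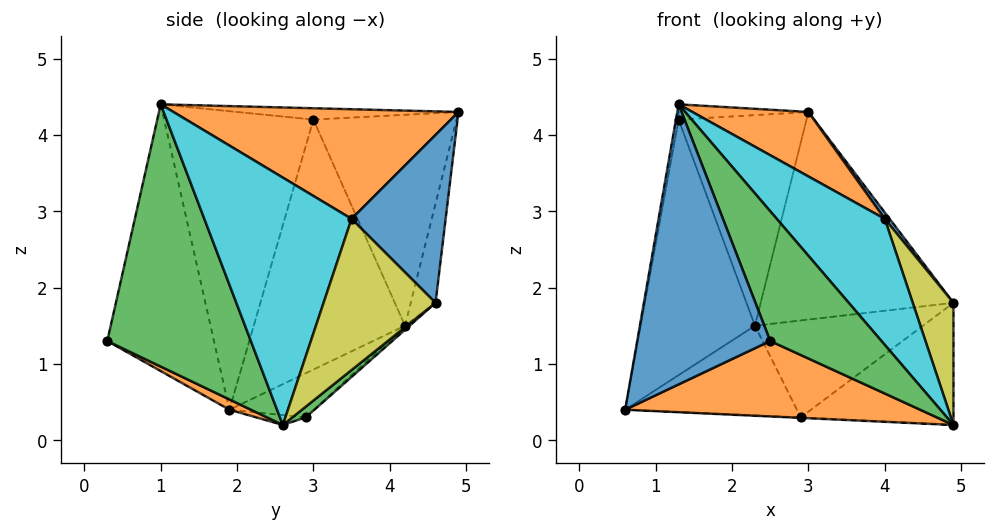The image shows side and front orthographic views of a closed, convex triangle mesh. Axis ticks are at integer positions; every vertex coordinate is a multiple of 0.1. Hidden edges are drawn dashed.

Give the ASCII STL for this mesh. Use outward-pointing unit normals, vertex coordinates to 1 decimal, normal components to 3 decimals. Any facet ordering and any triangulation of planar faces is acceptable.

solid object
 facet normal -0.624 -0.778 -0.066
  outer loop
   vertex 1.3 1.0 4.4
   vertex 0.6 1.9 0.4
   vertex 2.5 0.3 1.3
  endloop
 endfacet
 facet normal 0.034 -0.459 -0.888
  outer loop
   vertex 4.9 2.6 0.2
   vertex 2.5 0.3 1.3
   vertex 0.6 1.9 0.4
  endloop
 endfacet
 facet normal 0.722 -0.560 0.406
  outer loop
   vertex 4.9 2.6 0.2
   vertex 1.3 1.0 4.4
   vertex 2.5 0.3 1.3
  endloop
 endfacet
 facet normal -0.125 0.969 -0.211
  outer loop
   vertex 2.3 4.2 1.5
   vertex 3.0 4.9 4.3
   vertex 4.9 4.6 1.8
  endloop
 endfacet
 facet normal -0.984 0.018 0.176
  outer loop
   vertex 1.3 3.0 4.2
   vertex 0.6 1.9 0.4
   vertex 1.3 1.0 4.4
  endloop
 endfacet
 facet normal -0.167 0.098 0.981
  outer loop
   vertex 1.3 3.0 4.2
   vertex 1.3 1.0 4.4
   vertex 3.0 4.9 4.3
  endloop
 endfacet
 facet normal -0.798 0.603 -0.028
  outer loop
   vertex 1.3 3.0 4.2
   vertex 2.3 4.2 1.5
   vertex 0.6 1.9 0.4
  endloop
 endfacet
 facet normal -0.746 0.666 0.020
  outer loop
   vertex 1.3 3.0 4.2
   vertex 3.0 4.9 4.3
   vertex 2.3 4.2 1.5
  endloop
 endfacet
 facet normal 0.864 -0.314 0.393
  outer loop
   vertex 4.0 3.5 2.9
   vertex 4.9 2.6 0.2
   vertex 4.9 4.6 1.8
  endloop
 endfacet
 facet normal 0.731 -0.536 0.422
  outer loop
   vertex 4.0 3.5 2.9
   vertex 1.3 1.0 4.4
   vertex 4.9 2.6 0.2
  endloop
 endfacet
 facet normal 0.793 -0.041 0.608
  outer loop
   vertex 4.0 3.5 2.9
   vertex 4.9 4.6 1.8
   vertex 3.0 4.9 4.3
  endloop
 endfacet
 facet normal 0.642 -0.262 0.720
  outer loop
   vertex 4.0 3.5 2.9
   vertex 3.0 4.9 4.3
   vertex 1.3 1.0 4.4
  endloop
 endfacet
 facet normal 0.055 0.624 -0.780
  outer loop
   vertex 2.9 2.9 0.3
   vertex 4.9 4.6 1.8
   vertex 4.9 2.6 0.2
  endloop
 endfacet
 facet normal -0.018 0.674 -0.739
  outer loop
   vertex 2.9 2.9 0.3
   vertex 2.3 4.2 1.5
   vertex 4.9 4.6 1.8
  endloop
 endfacet
 facet normal -0.048 0.011 -0.999
  outer loop
   vertex 2.9 2.9 0.3
   vertex 4.9 2.6 0.2
   vertex 0.6 1.9 0.4
  endloop
 endfacet
 facet normal -0.284 0.576 -0.766
  outer loop
   vertex 2.9 2.9 0.3
   vertex 0.6 1.9 0.4
   vertex 2.3 4.2 1.5
  endloop
 endfacet
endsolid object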